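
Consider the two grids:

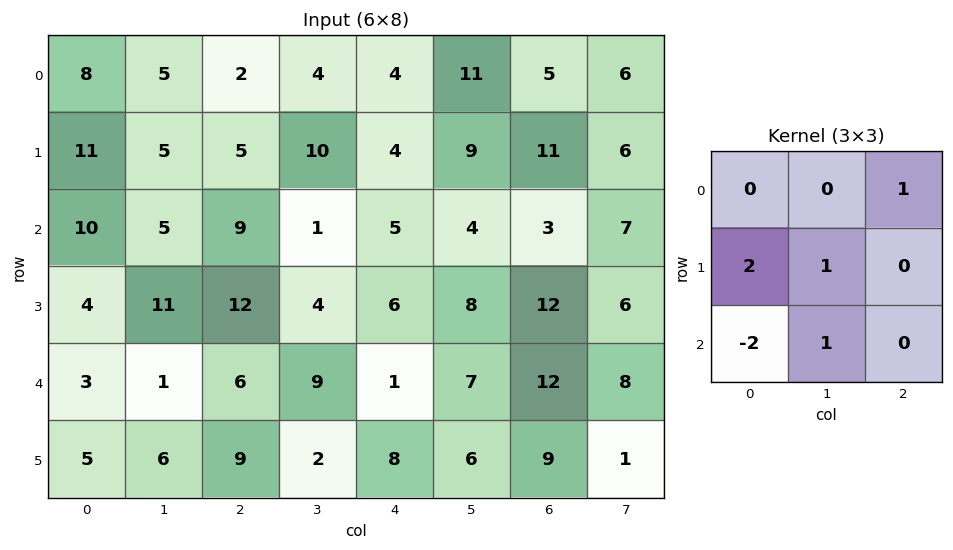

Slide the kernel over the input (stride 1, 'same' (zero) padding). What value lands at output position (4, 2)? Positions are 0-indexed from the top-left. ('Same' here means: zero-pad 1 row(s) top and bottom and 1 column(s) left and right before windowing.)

9

The receptive field on the zero-padded input at this output position is [11 12 4 / 1 6 9 / 6 9 2]. Elementwise product with the kernel and sum: 4·1 + 1·2 + 6·1 + 6·-2 + 9·1.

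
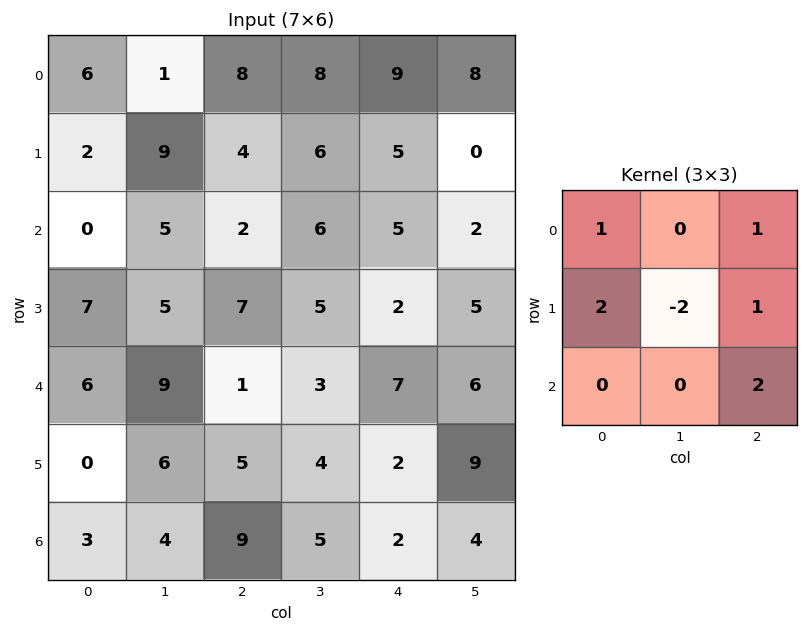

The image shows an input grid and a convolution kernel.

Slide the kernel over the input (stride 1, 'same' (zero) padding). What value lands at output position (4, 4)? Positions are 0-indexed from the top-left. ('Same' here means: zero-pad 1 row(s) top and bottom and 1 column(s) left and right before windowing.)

26

The receptive field on the zero-padded input at this output position is [5 2 5 / 3 7 6 / 4 2 9]. Elementwise product with the kernel and sum: 5·1 + 5·1 + 3·2 + 7·-2 + 6·1 + 9·2.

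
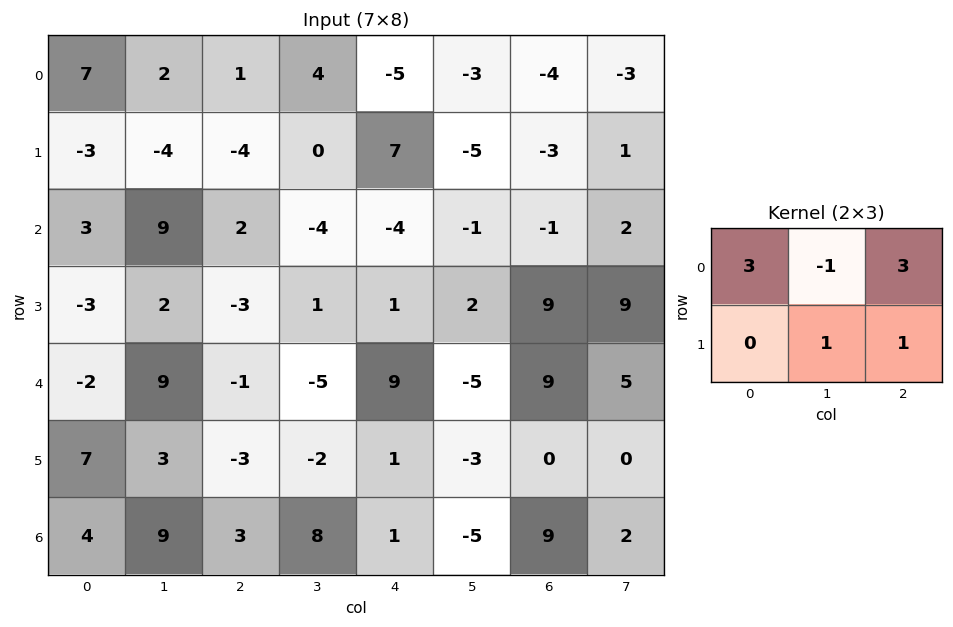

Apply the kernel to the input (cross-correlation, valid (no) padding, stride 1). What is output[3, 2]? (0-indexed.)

-3

The receptive field on the input at this output position is [-3 1 1 / -1 -5 9]. Elementwise product with the kernel and sum: -3·3 + 1·-1 + 1·3 + -5·1 + 9·1.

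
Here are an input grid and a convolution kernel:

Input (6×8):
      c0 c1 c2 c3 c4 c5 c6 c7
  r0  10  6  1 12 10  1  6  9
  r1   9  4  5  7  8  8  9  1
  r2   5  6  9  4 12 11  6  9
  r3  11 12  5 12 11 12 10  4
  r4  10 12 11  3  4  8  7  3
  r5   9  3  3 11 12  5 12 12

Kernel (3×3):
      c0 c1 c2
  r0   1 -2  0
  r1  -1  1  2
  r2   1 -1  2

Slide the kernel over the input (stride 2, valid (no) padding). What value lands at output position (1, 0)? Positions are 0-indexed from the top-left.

The receptive field on the input at this output position is [5 6 9 / 11 12 5 / 10 12 11]. Elementwise product with the kernel and sum: 5·1 + 6·-2 + 11·-1 + 12·1 + 5·2 + 10·1 + 12·-1 + 11·2.

24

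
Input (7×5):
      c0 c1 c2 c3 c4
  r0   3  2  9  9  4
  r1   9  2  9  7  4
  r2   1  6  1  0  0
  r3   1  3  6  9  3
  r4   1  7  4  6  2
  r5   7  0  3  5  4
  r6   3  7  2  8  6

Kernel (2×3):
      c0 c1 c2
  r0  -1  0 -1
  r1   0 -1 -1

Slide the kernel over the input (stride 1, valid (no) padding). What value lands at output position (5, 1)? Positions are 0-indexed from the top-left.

The receptive field on the input at this output position is [0 3 5 / 7 2 8]. Elementwise product with the kernel and sum: 0·-1 + 5·-1 + 2·-1 + 8·-1.

-15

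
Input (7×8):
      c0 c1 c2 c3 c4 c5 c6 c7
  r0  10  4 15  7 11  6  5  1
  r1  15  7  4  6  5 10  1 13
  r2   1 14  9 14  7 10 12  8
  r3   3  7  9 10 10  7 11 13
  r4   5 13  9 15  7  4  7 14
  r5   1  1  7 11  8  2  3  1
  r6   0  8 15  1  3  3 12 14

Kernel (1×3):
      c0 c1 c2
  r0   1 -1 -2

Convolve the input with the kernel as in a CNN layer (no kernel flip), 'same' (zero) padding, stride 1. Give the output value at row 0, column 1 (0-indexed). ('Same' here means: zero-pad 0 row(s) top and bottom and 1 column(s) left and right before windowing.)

The receptive field on the zero-padded input at this output position is [10 4 15]. Elementwise product with the kernel and sum: 10·1 + 4·-1 + 15·-2.

-24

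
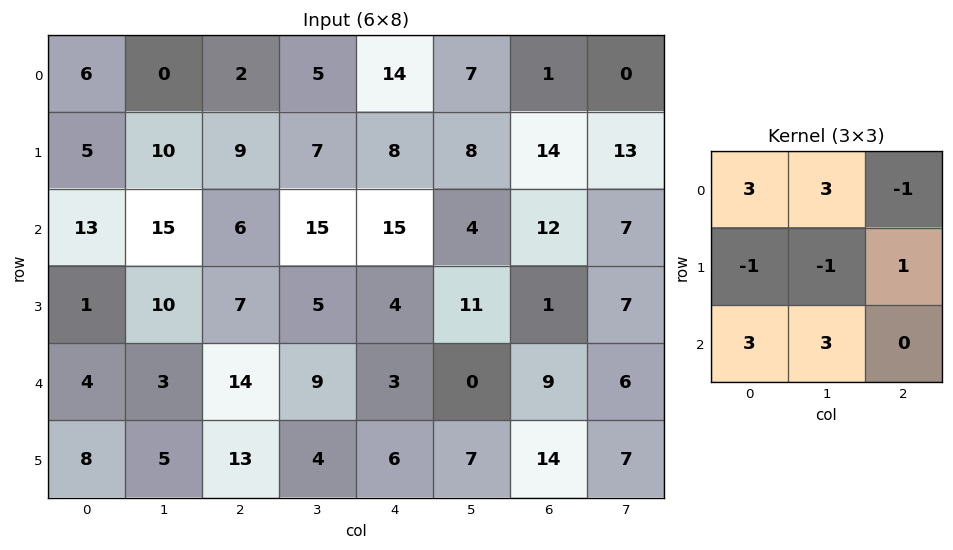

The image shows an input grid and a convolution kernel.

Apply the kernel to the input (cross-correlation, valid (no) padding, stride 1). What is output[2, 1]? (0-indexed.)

87

The receptive field on the input at this output position is [15 6 15 / 10 7 5 / 3 14 9]. Elementwise product with the kernel and sum: 15·3 + 6·3 + 15·-1 + 10·-1 + 7·-1 + 5·1 + 3·3 + 14·3.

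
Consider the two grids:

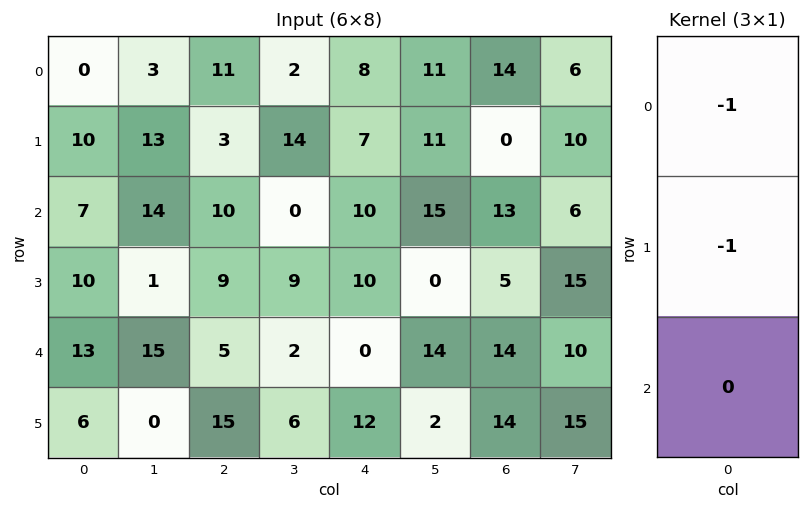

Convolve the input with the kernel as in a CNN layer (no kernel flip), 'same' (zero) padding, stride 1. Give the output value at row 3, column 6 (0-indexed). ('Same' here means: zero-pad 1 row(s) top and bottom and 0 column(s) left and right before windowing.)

-18

The receptive field on the zero-padded input at this output position is [13 / 5 / 14]. Elementwise product with the kernel and sum: 13·-1 + 5·-1.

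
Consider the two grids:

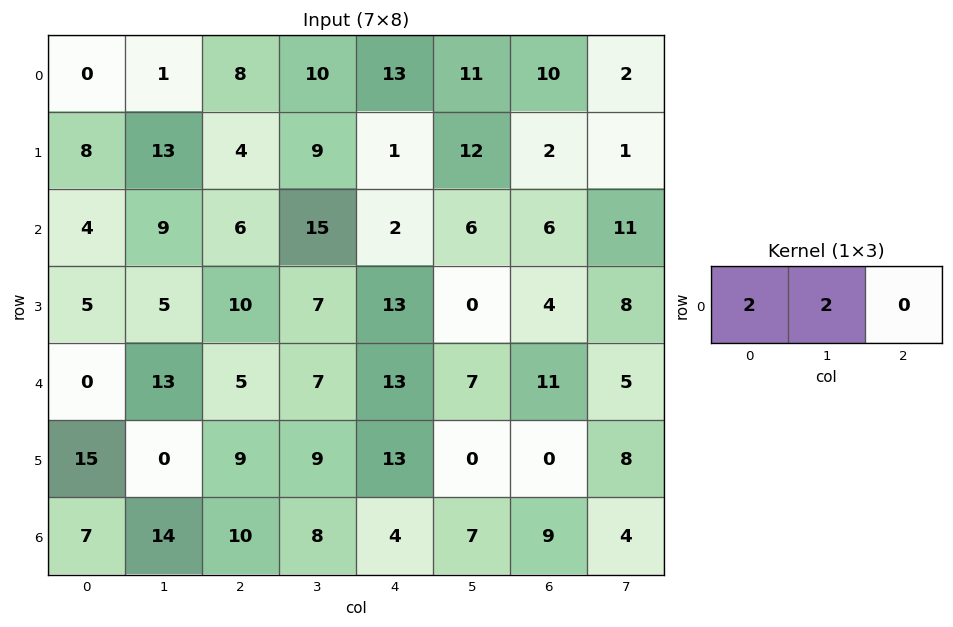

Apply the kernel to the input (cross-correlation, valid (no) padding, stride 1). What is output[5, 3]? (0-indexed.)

The receptive field on the input at this output position is [9 13 0]. Elementwise product with the kernel and sum: 9·2 + 13·2.

44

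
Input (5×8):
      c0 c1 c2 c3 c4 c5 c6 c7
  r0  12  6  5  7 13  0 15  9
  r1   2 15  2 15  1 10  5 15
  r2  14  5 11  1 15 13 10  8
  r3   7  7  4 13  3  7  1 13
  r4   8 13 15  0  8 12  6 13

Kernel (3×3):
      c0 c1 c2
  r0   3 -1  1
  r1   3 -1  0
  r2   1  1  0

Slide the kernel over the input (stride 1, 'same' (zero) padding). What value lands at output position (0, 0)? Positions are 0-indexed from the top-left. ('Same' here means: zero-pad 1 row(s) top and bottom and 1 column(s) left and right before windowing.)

-10

The receptive field on the zero-padded input at this output position is [0 0 0 / 0 12 6 / 0 2 15]. Elementwise product with the kernel and sum: 0·3 + 0·-1 + 0·1 + 0·3 + 12·-1 + 0·1 + 2·1.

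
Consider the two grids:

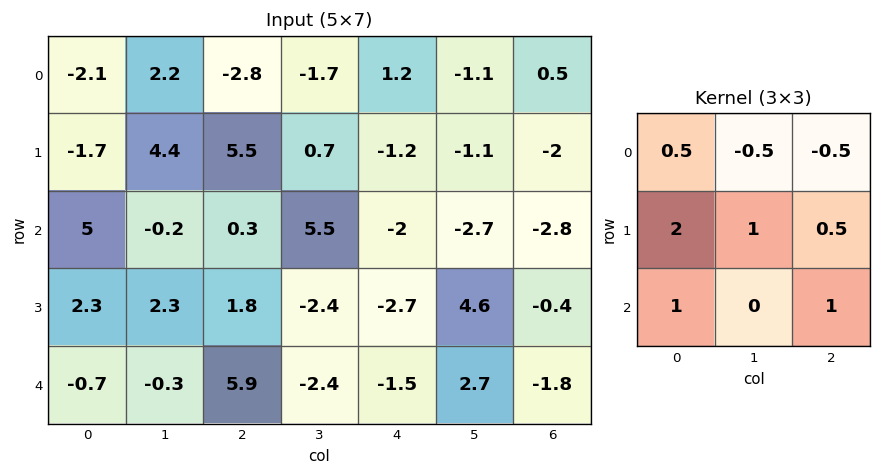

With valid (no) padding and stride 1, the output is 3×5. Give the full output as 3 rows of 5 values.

8.3 23.3 8.25 1.55 -8.4
8.25 1.65 7.2 11.35 -10.25
15.45 -0.5 2.65 0.2 -2.55

Output[0,0]: The receptive field on the input at this output position is [-2.1 2.2 -2.8 / -1.7 4.4 5.5 / 5 -0.2 0.3]. Elementwise product with the kernel and sum: -2.1·0.5 + 2.2·-0.5 + -2.8·-0.5 + -1.7·2 + 4.4·1 + 5.5·0.5 + 5·1 + 0.3·1.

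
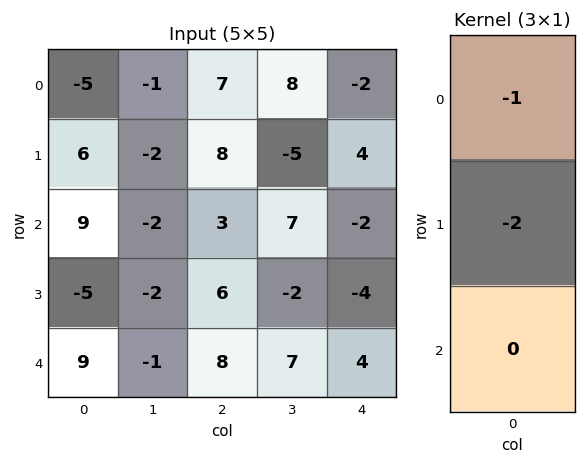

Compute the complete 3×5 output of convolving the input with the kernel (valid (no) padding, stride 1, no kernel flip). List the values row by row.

-7 5 -23 2 -6
-24 6 -14 -9 0
1 6 -15 -3 10

Output[0,0]: The receptive field on the input at this output position is [-5 / 6 / 9]. Elementwise product with the kernel and sum: -5·-1 + 6·-2.
Output[0,1]: The receptive field on the input at this output position is [-1 / -2 / -2]. Elementwise product with the kernel and sum: -1·-1 + -2·-2.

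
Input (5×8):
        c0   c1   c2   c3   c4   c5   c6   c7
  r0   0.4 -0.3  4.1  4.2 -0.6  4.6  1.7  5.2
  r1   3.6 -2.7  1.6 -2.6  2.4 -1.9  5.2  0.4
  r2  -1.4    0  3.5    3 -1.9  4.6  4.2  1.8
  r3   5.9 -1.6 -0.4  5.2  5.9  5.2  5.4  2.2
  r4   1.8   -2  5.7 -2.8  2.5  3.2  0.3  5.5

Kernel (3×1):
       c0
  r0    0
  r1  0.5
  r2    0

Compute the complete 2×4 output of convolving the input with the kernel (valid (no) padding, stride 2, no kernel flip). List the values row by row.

1.8 0.8 1.2 2.6
2.95 -0.2 2.95 2.7

Output[0,0]: The receptive field on the input at this output position is [0.4 / 3.6 / -1.4]. Elementwise product with the kernel and sum: 3.6·0.5.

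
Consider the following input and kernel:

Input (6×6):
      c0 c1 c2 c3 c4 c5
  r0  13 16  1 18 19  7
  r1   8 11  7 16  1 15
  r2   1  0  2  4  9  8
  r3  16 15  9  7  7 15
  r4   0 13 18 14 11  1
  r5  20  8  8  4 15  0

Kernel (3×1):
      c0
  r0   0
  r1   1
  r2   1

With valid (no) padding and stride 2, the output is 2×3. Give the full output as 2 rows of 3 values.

Output[0,0]: The receptive field on the input at this output position is [13 / 8 / 1]. Elementwise product with the kernel and sum: 8·1 + 1·1.

9 9 10
16 27 18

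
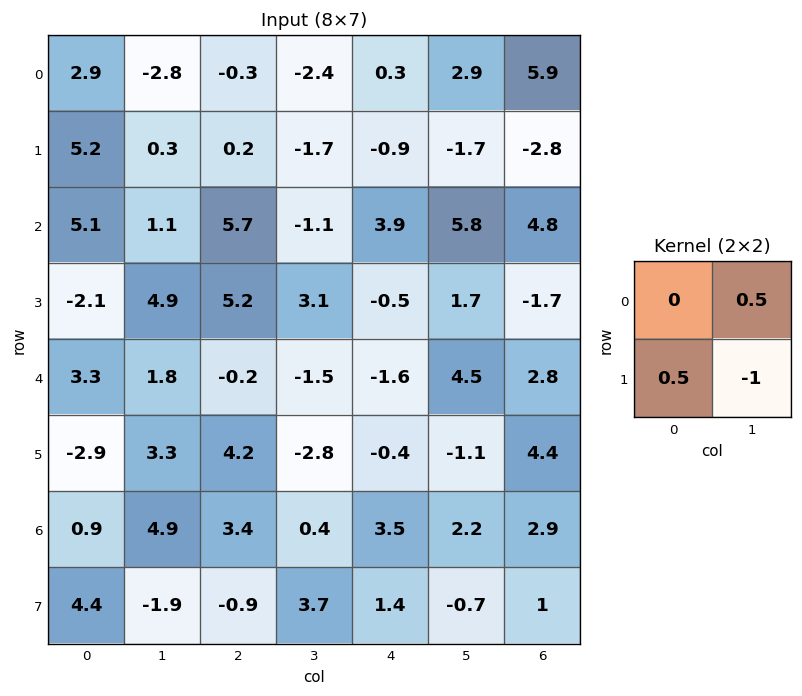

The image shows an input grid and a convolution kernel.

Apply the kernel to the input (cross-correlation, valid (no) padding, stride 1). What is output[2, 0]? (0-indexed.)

-5.4

The receptive field on the input at this output position is [5.1 1.1 / -2.1 4.9]. Elementwise product with the kernel and sum: 1.1·0.5 + -2.1·0.5 + 4.9·-1.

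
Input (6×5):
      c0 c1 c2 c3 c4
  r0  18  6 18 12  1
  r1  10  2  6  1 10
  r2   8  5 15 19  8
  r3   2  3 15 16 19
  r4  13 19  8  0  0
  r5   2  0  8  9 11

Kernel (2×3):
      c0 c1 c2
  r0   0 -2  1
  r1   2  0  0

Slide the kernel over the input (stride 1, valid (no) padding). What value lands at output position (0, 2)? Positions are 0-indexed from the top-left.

The receptive field on the input at this output position is [18 12 1 / 6 1 10]. Elementwise product with the kernel and sum: 12·-2 + 1·1 + 6·2.

-11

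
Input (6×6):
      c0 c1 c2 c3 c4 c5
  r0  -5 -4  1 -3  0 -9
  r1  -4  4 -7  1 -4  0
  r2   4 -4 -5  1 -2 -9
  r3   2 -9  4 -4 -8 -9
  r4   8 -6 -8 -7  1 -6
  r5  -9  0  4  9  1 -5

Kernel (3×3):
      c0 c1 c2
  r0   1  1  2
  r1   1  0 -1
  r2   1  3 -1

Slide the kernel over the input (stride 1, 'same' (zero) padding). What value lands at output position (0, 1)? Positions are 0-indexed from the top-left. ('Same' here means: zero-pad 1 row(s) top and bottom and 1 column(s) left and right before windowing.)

The receptive field on the zero-padded input at this output position is [0 0 0 / -5 -4 1 / -4 4 -7]. Elementwise product with the kernel and sum: 0·1 + 0·1 + 0·2 + -5·1 + 1·-1 + -4·1 + 4·3 + -7·-1.

9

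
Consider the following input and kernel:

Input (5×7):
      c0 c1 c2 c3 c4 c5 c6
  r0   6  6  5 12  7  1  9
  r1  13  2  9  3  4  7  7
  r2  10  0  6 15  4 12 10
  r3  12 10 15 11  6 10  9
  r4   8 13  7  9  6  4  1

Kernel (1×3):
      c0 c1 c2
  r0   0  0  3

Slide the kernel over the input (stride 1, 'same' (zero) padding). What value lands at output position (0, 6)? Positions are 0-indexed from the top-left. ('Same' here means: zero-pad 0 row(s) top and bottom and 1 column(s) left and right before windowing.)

The receptive field on the zero-padded input at this output position is [1 9 0]. Elementwise product with the kernel and sum: 0·3.

0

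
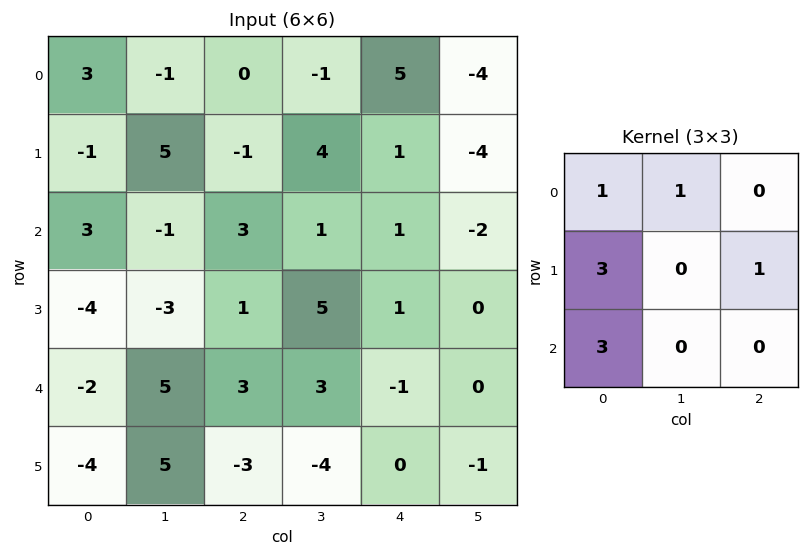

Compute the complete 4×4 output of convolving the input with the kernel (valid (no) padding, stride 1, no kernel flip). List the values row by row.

7 15 6 15
4 -7 16 21
-15 13 17 26
-22 31 5 3

Output[0,0]: The receptive field on the input at this output position is [3 -1 0 / -1 5 -1 / 3 -1 3]. Elementwise product with the kernel and sum: 3·1 + -1·1 + -1·3 + -1·1 + 3·3.
Output[0,1]: The receptive field on the input at this output position is [-1 0 -1 / 5 -1 4 / -1 3 1]. Elementwise product with the kernel and sum: -1·1 + 0·1 + 5·3 + 4·1 + -1·3.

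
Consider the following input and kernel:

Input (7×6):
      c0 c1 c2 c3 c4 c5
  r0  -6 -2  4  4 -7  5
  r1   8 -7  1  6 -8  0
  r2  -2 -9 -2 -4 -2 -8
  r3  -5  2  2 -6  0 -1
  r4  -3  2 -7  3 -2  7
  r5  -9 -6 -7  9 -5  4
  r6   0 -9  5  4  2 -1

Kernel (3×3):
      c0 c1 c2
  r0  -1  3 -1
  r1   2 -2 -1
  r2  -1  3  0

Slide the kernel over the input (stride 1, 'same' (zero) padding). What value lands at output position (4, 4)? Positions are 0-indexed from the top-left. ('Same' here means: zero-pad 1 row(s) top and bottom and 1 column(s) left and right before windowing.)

The receptive field on the zero-padded input at this output position is [-6 0 -1 / 3 -2 7 / 9 -5 4]. Elementwise product with the kernel and sum: -6·-1 + 0·3 + -1·-1 + 3·2 + -2·-2 + 7·-1 + 9·-1 + -5·3.

-14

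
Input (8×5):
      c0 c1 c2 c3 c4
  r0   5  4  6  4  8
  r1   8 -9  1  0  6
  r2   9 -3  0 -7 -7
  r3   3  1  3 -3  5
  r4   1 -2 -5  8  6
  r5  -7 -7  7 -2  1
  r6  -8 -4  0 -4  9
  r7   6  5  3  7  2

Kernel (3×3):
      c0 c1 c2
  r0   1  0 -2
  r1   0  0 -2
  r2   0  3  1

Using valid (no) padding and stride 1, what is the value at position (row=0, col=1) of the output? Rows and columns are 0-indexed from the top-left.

The receptive field on the input at this output position is [4 6 4 / -9 1 0 / -3 0 -7]. Elementwise product with the kernel and sum: 4·1 + 4·-2 + 0·-2 + 0·3 + -7·1.

-11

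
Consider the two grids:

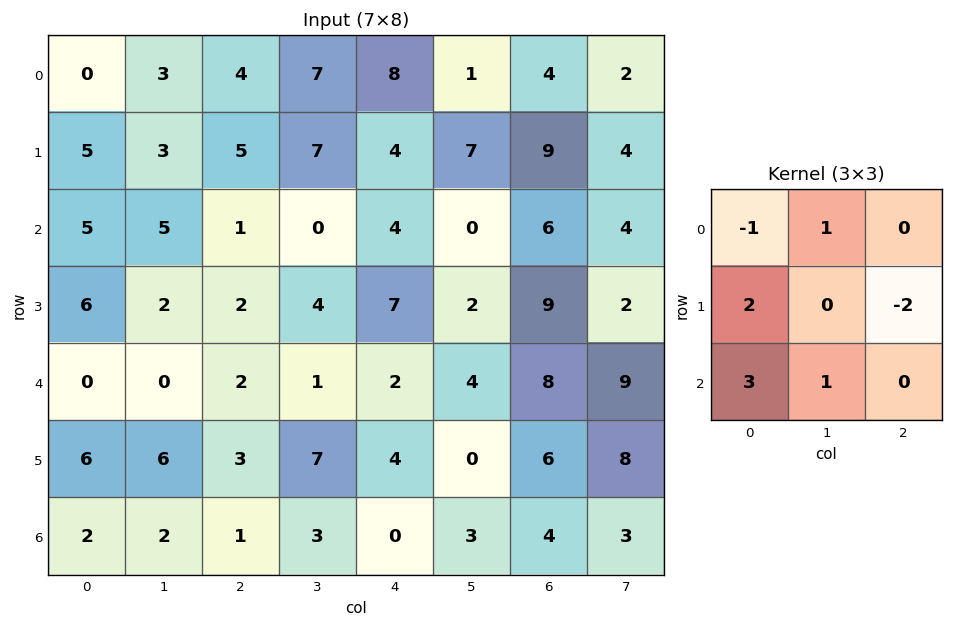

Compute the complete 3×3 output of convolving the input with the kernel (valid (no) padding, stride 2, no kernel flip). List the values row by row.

23 8 -5
8 -4 2
14 3 1

Output[0,0]: The receptive field on the input at this output position is [0 3 4 / 5 3 5 / 5 5 1]. Elementwise product with the kernel and sum: 0·-1 + 3·1 + 5·2 + 5·-2 + 5·3 + 5·1.
Output[0,1]: The receptive field on the input at this output position is [4 7 8 / 5 7 4 / 1 0 4]. Elementwise product with the kernel and sum: 4·-1 + 7·1 + 5·2 + 4·-2 + 1·3 + 0·1.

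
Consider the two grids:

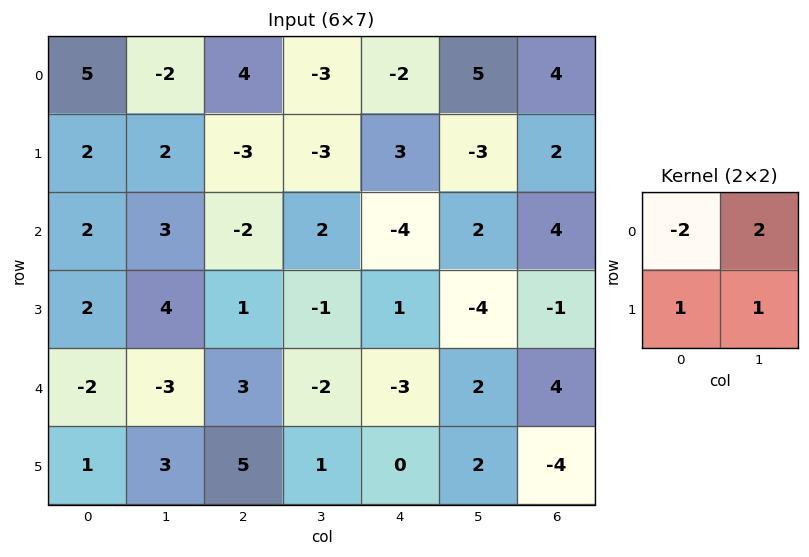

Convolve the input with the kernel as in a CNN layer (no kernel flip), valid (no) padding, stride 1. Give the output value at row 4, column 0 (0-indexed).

2

The receptive field on the input at this output position is [-2 -3 / 1 3]. Elementwise product with the kernel and sum: -2·-2 + -3·2 + 1·1 + 3·1.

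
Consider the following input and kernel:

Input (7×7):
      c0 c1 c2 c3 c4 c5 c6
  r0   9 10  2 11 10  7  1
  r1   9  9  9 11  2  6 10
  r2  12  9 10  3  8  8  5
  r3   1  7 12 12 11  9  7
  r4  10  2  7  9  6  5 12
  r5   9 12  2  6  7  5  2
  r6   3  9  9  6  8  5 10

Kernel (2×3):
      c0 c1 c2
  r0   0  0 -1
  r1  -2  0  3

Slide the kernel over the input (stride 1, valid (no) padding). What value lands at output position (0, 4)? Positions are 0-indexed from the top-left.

25

The receptive field on the input at this output position is [10 7 1 / 2 6 10]. Elementwise product with the kernel and sum: 1·-1 + 2·-2 + 10·3.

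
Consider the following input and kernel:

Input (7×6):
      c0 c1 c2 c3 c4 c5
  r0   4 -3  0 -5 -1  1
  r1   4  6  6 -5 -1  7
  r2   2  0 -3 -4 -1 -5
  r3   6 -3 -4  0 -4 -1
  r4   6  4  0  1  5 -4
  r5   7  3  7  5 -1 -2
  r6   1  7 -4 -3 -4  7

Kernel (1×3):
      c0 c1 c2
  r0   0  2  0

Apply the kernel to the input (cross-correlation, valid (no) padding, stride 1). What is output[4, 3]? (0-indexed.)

10

The receptive field on the input at this output position is [1 5 -4]. Elementwise product with the kernel and sum: 5·2.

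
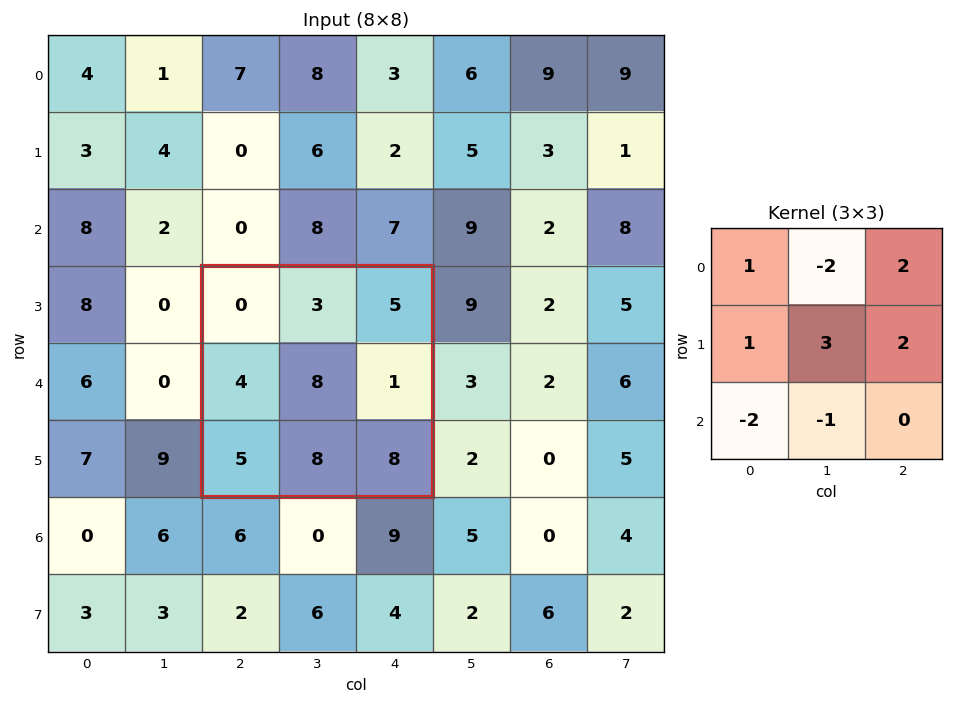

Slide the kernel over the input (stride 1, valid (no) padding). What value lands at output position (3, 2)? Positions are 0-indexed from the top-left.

The receptive field on the input at this output position is [0 3 5 / 4 8 1 / 5 8 8]. Elementwise product with the kernel and sum: 0·1 + 3·-2 + 5·2 + 4·1 + 8·3 + 1·2 + 5·-2 + 8·-1.

16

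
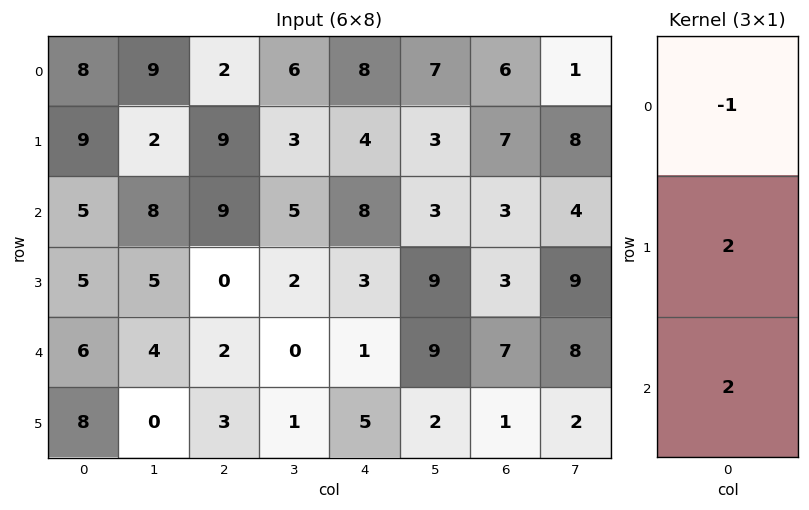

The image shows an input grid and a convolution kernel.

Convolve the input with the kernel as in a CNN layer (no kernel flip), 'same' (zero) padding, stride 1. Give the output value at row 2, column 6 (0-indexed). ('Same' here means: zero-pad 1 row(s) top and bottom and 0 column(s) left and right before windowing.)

The receptive field on the zero-padded input at this output position is [7 / 3 / 3]. Elementwise product with the kernel and sum: 7·-1 + 3·2 + 3·2.

5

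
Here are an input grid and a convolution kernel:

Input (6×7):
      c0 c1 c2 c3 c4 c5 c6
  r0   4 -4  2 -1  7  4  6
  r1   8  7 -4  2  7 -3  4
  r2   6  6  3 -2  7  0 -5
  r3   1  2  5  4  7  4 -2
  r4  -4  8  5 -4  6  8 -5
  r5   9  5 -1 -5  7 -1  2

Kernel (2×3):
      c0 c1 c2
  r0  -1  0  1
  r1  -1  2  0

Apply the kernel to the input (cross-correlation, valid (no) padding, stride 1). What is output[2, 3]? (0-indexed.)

12

The receptive field on the input at this output position is [-2 7 0 / 4 7 4]. Elementwise product with the kernel and sum: -2·-1 + 0·1 + 4·-1 + 7·2.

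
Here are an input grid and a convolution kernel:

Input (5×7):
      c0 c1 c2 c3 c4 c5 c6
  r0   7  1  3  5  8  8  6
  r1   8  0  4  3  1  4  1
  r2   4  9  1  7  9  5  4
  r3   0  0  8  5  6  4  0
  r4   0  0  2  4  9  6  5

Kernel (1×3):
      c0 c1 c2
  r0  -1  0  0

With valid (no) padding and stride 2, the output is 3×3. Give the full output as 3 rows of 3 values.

-7 -3 -8
-4 -1 -9
0 -2 -9

Output[0,0]: The receptive field on the input at this output position is [7 1 3]. Elementwise product with the kernel and sum: 7·-1.
Output[0,1]: The receptive field on the input at this output position is [3 5 8]. Elementwise product with the kernel and sum: 3·-1.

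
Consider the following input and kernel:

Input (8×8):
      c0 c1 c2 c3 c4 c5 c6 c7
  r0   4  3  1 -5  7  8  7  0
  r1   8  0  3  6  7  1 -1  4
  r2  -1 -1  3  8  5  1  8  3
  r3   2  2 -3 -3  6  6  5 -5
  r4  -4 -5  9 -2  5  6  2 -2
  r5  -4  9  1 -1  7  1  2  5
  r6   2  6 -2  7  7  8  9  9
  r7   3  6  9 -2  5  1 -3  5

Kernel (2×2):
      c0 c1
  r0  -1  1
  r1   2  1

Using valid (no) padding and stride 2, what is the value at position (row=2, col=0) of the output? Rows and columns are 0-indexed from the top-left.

0

The receptive field on the input at this output position is [-4 -5 / -4 9]. Elementwise product with the kernel and sum: -4·-1 + -5·1 + -4·2 + 9·1.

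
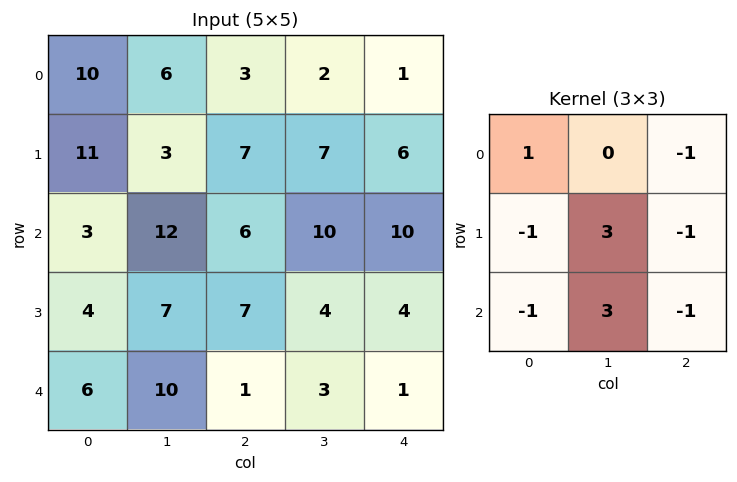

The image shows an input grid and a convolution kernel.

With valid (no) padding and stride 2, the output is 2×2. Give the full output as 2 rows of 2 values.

Output[0,0]: The receptive field on the input at this output position is [10 6 3 / 11 3 7 / 3 12 6]. Elementwise product with the kernel and sum: 10·1 + 3·-1 + 11·-1 + 3·3 + 7·-1 + 3·-1 + 12·3 + 6·-1.

25 24
30 4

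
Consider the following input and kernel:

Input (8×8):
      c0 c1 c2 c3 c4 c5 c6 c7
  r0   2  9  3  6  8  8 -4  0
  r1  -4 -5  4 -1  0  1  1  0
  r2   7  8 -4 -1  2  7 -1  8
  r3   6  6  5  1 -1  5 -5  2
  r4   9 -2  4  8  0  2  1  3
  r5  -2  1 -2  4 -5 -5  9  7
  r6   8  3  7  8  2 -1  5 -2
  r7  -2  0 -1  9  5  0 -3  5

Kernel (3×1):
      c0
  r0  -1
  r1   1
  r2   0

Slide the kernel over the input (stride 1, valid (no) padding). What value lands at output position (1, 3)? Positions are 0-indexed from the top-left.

The receptive field on the input at this output position is [-1 / -1 / 1]. Elementwise product with the kernel and sum: -1·-1 + -1·1.

0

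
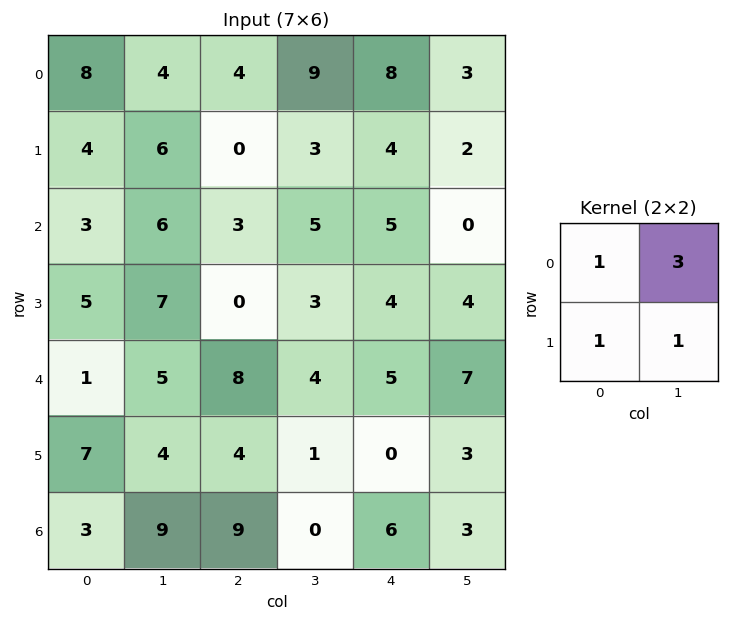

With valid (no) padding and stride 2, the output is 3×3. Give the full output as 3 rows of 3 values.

30 34 23
33 21 13
27 25 29

Output[0,0]: The receptive field on the input at this output position is [8 4 / 4 6]. Elementwise product with the kernel and sum: 8·1 + 4·3 + 4·1 + 6·1.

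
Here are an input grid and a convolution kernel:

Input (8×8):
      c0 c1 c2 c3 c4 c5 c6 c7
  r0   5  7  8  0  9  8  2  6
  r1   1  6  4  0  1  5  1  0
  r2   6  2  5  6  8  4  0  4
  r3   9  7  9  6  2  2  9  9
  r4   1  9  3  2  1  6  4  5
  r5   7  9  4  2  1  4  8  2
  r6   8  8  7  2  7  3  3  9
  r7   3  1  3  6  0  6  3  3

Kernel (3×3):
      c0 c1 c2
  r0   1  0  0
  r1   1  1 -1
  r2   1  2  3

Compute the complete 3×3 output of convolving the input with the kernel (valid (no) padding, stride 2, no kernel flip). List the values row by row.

33 52 30
41 28 28
58 40 20

Output[0,0]: The receptive field on the input at this output position is [5 7 8 / 1 6 4 / 6 2 5]. Elementwise product with the kernel and sum: 5·1 + 1·1 + 6·1 + 4·-1 + 6·1 + 2·2 + 5·3.
Output[0,1]: The receptive field on the input at this output position is [8 0 9 / 4 0 1 / 5 6 8]. Elementwise product with the kernel and sum: 8·1 + 4·1 + 0·1 + 1·-1 + 5·1 + 6·2 + 8·3.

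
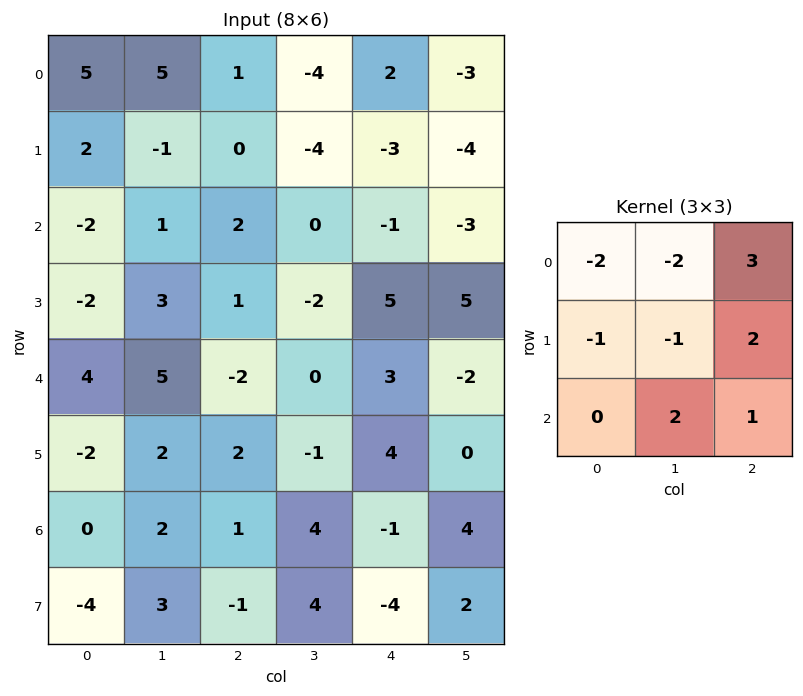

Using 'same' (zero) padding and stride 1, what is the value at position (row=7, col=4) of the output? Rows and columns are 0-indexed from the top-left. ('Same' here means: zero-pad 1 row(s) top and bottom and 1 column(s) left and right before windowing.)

10

The receptive field on the zero-padded input at this output position is [4 -1 4 / 4 -4 2 / 0 0 0]. Elementwise product with the kernel and sum: 4·-2 + -1·-2 + 4·3 + 4·-1 + -4·-1 + 2·2 + 0·2 + 0·1.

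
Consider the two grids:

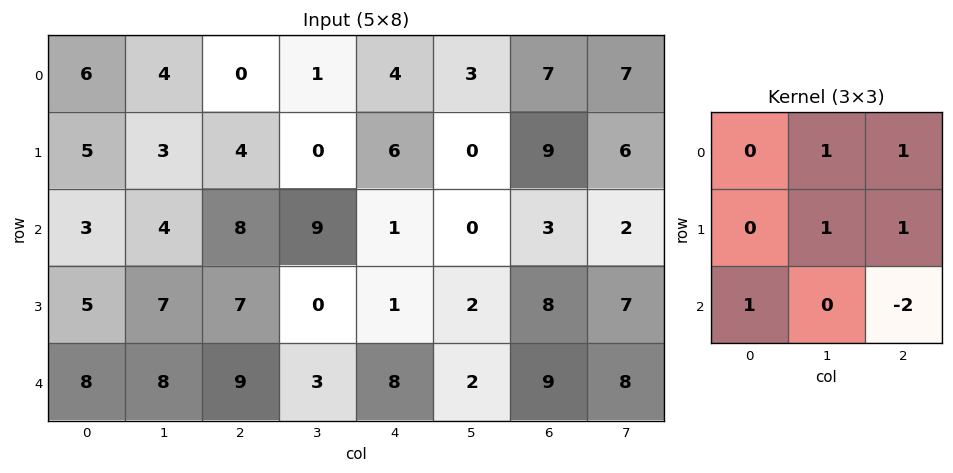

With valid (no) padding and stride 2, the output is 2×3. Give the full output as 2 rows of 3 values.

-2 17 14
16 4 3

Output[0,0]: The receptive field on the input at this output position is [6 4 0 / 5 3 4 / 3 4 8]. Elementwise product with the kernel and sum: 4·1 + 0·1 + 3·1 + 4·1 + 3·1 + 8·-2.
Output[0,1]: The receptive field on the input at this output position is [0 1 4 / 4 0 6 / 8 9 1]. Elementwise product with the kernel and sum: 1·1 + 4·1 + 0·1 + 6·1 + 8·1 + 1·-2.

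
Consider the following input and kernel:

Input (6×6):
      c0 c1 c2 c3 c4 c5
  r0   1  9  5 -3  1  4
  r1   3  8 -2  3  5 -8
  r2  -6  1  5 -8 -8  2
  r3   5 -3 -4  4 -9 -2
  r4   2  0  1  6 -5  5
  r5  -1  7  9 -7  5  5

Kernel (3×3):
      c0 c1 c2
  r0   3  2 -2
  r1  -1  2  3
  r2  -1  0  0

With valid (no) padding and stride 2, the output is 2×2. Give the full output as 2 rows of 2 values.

24 25
-51 -1

Output[0,0]: The receptive field on the input at this output position is [1 9 5 / 3 8 -2 / -6 1 5]. Elementwise product with the kernel and sum: 1·3 + 9·2 + 5·-2 + 3·-1 + 8·2 + -2·3 + -6·-1.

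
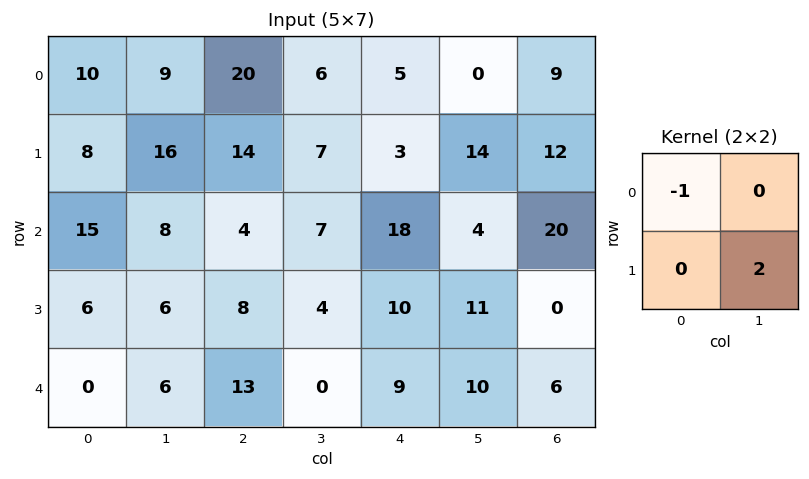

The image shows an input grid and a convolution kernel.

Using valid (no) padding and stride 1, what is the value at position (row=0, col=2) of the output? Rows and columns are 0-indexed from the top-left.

The receptive field on the input at this output position is [20 6 / 14 7]. Elementwise product with the kernel and sum: 20·-1 + 7·2.

-6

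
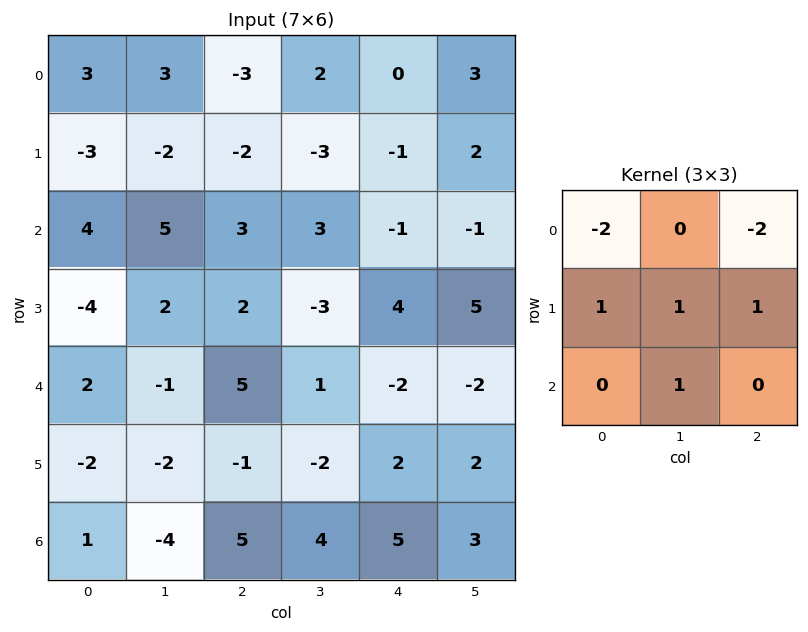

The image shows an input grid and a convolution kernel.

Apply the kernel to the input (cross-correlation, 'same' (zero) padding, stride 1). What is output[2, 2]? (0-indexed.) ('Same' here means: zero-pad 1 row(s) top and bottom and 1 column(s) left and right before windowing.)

23

The receptive field on the zero-padded input at this output position is [-2 -2 -3 / 5 3 3 / 2 2 -3]. Elementwise product with the kernel and sum: -2·-2 + -3·-2 + 5·1 + 3·1 + 3·1 + 2·1.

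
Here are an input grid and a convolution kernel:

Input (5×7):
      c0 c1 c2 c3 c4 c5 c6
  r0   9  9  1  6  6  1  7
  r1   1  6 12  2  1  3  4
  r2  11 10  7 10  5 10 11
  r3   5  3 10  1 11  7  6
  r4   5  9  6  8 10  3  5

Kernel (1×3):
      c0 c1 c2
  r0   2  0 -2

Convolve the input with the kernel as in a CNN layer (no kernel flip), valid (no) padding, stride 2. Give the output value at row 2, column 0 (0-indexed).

The receptive field on the input at this output position is [5 9 6]. Elementwise product with the kernel and sum: 5·2 + 6·-2.

-2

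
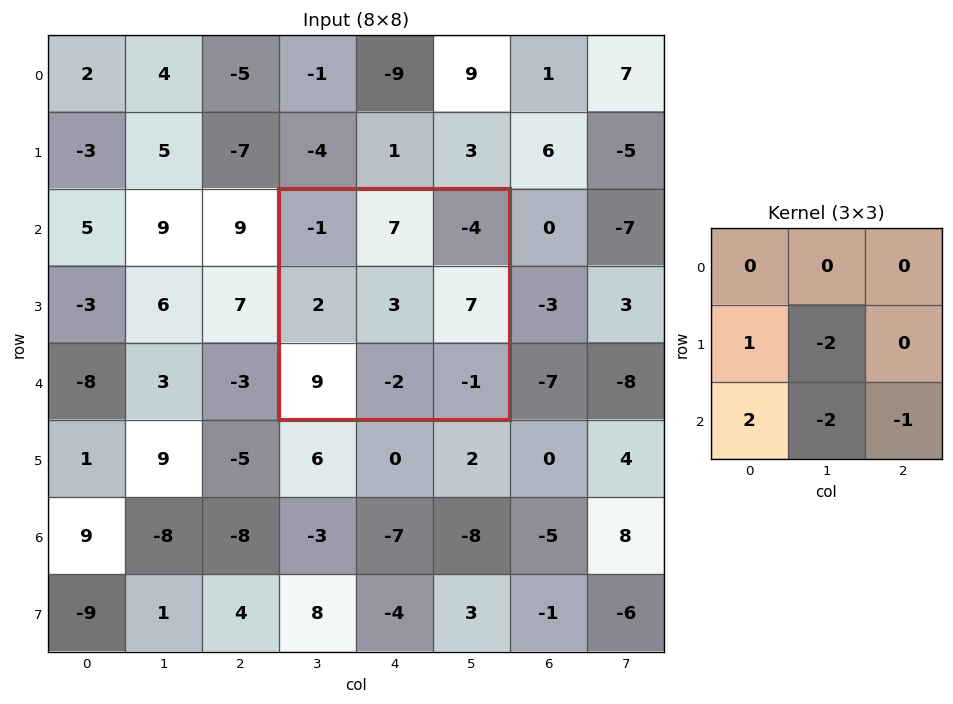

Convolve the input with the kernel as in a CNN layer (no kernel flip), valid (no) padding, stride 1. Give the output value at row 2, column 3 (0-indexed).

The receptive field on the input at this output position is [-1 7 -4 / 2 3 7 / 9 -2 -1]. Elementwise product with the kernel and sum: 2·1 + 3·-2 + 9·2 + -2·-2 + -1·-1.

19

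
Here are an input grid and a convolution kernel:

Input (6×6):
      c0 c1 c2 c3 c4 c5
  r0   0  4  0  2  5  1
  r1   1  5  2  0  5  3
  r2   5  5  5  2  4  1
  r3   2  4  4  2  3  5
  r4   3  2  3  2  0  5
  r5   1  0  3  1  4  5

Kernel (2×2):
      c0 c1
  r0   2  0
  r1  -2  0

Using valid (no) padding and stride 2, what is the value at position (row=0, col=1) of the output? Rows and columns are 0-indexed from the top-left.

The receptive field on the input at this output position is [0 2 / 2 0]. Elementwise product with the kernel and sum: 0·2 + 2·-2.

-4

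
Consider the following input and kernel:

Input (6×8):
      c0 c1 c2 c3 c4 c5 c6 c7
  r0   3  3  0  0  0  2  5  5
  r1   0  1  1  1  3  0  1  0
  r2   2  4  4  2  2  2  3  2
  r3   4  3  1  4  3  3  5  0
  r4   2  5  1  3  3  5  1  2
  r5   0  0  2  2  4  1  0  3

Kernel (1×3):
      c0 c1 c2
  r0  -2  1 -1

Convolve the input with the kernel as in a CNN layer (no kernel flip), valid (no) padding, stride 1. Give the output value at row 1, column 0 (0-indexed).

The receptive field on the input at this output position is [0 1 1]. Elementwise product with the kernel and sum: 0·-2 + 1·1 + 1·-1.

0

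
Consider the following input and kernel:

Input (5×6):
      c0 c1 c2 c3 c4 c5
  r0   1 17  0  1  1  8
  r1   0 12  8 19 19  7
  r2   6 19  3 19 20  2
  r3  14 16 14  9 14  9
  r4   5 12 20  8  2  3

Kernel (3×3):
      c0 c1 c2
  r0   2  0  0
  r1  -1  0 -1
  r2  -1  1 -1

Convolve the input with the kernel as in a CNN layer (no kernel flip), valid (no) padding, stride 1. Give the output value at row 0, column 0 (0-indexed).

The receptive field on the input at this output position is [1 17 0 / 0 12 8 / 6 19 3]. Elementwise product with the kernel and sum: 1·2 + 0·-1 + 8·-1 + 6·-1 + 19·1 + 3·-1.

4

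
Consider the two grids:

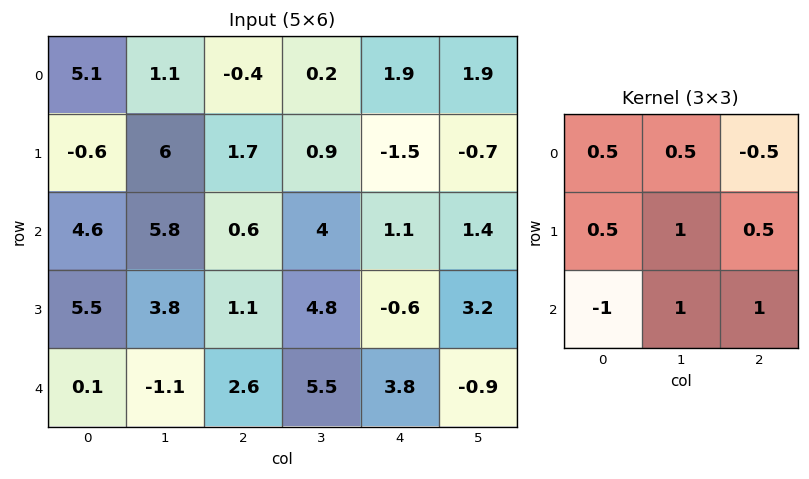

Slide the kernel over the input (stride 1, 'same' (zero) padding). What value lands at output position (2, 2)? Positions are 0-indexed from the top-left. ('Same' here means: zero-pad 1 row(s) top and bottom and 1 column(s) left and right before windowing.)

11

The receptive field on the zero-padded input at this output position is [6 1.7 0.9 / 5.8 0.6 4 / 3.8 1.1 4.8]. Elementwise product with the kernel and sum: 6·0.5 + 1.7·0.5 + 0.9·-0.5 + 5.8·0.5 + 0.6·1 + 4·0.5 + 3.8·-1 + 1.1·1 + 4.8·1.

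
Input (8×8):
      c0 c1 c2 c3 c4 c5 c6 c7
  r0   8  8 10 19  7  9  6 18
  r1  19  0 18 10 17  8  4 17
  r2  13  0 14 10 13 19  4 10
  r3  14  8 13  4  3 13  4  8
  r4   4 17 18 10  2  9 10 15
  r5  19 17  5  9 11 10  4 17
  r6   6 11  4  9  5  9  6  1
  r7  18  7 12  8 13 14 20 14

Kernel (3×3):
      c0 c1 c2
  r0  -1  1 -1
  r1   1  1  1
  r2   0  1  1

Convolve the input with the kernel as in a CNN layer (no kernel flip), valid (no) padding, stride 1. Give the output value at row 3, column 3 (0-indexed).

The receptive field on the input at this output position is [4 3 13 / 10 2 9 / 9 11 10]. Elementwise product with the kernel and sum: 4·-1 + 3·1 + 13·-1 + 10·1 + 2·1 + 9·1 + 11·1 + 10·1.

28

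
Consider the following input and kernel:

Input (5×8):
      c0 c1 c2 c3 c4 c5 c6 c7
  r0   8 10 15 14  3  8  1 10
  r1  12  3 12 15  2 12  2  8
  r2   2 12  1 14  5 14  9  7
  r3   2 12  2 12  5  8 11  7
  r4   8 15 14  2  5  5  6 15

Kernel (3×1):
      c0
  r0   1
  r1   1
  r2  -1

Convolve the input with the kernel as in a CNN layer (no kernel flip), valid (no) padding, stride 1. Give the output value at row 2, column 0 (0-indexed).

The receptive field on the input at this output position is [2 / 2 / 8]. Elementwise product with the kernel and sum: 2·1 + 2·1 + 8·-1.

-4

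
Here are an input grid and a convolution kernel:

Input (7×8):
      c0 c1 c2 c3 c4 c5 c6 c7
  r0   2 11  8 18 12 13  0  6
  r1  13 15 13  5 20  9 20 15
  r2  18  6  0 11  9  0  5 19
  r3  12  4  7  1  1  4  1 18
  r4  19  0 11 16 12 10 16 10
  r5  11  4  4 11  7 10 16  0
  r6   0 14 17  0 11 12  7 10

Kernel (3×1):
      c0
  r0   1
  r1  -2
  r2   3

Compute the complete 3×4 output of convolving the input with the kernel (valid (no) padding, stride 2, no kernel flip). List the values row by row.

Output[0,0]: The receptive field on the input at this output position is [2 / 13 / 18]. Elementwise product with the kernel and sum: 2·1 + 13·-2 + 18·3.
Output[0,1]: The receptive field on the input at this output position is [8 / 13 / 0]. Elementwise product with the kernel and sum: 8·1 + 13·-2 + 0·3.

30 -18 -1 -25
51 19 43 51
-3 54 31 5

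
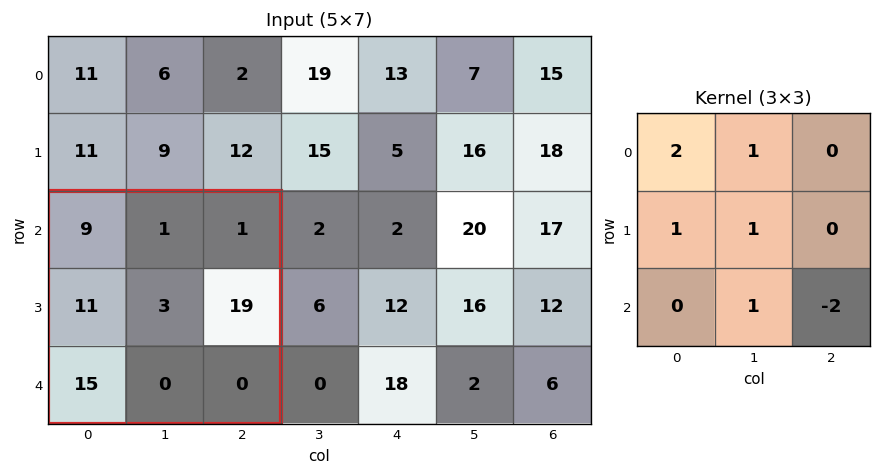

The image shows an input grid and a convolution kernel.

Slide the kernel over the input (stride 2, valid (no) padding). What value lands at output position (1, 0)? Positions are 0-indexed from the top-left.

The receptive field on the input at this output position is [9 1 1 / 11 3 19 / 15 0 0]. Elementwise product with the kernel and sum: 9·2 + 1·1 + 11·1 + 3·1 + 0·1 + 0·-2.

33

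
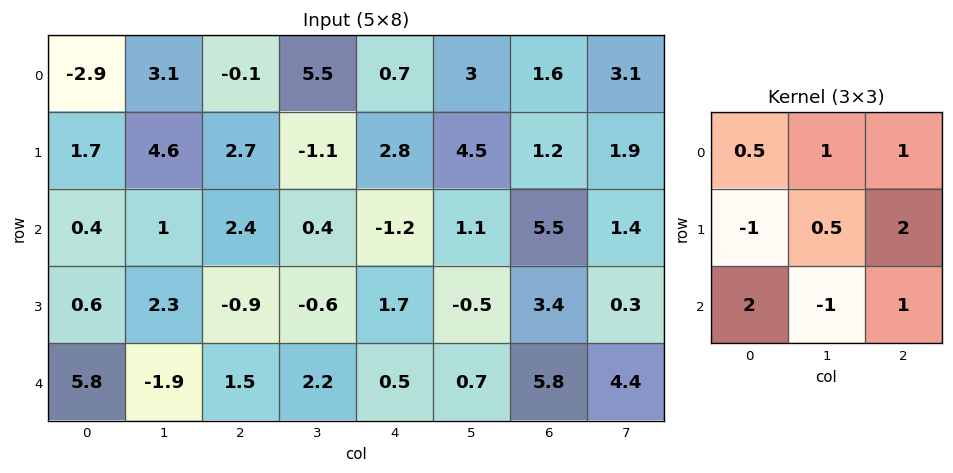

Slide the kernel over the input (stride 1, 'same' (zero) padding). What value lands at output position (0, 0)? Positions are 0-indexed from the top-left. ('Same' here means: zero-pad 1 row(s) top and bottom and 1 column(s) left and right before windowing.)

The receptive field on the zero-padded input at this output position is [0 0 0 / 0 -2.9 3.1 / 0 1.7 4.6]. Elementwise product with the kernel and sum: 0·0.5 + 0·1 + 0·1 + 0·-1 + -2.9·0.5 + 3.1·2 + 0·2 + 1.7·-1 + 4.6·1.

7.65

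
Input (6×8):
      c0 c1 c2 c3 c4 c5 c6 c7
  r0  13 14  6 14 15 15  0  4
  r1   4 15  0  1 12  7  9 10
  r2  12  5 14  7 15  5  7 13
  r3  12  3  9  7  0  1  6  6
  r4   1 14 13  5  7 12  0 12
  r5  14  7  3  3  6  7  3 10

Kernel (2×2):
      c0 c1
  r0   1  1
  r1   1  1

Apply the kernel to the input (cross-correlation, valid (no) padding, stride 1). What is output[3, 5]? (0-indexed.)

19

The receptive field on the input at this output position is [1 6 / 12 0]. Elementwise product with the kernel and sum: 1·1 + 6·1 + 12·1 + 0·1.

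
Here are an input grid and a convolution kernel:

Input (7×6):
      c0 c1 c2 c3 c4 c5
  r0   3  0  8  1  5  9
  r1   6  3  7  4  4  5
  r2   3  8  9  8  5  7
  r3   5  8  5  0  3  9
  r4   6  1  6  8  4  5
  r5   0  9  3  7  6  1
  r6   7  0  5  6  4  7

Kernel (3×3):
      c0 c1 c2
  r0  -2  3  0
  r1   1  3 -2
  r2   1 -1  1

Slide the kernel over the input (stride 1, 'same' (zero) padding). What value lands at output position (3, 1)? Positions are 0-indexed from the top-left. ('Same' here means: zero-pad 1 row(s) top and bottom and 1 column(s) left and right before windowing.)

48

The receptive field on the zero-padded input at this output position is [3 8 9 / 5 8 5 / 6 1 6]. Elementwise product with the kernel and sum: 3·-2 + 8·3 + 5·1 + 8·3 + 5·-2 + 6·1 + 1·-1 + 6·1.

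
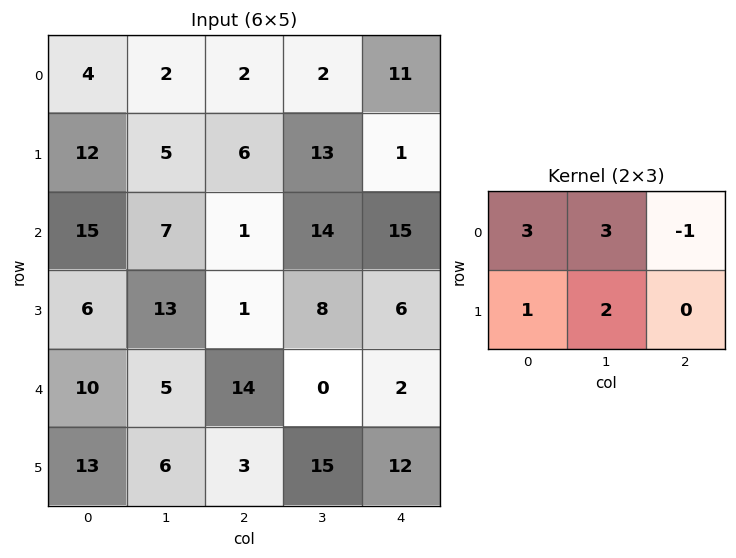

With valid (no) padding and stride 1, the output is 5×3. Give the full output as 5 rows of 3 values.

38 27 33
74 29 85
97 25 47
76 67 35
56 69 73

Output[0,0]: The receptive field on the input at this output position is [4 2 2 / 12 5 6]. Elementwise product with the kernel and sum: 4·3 + 2·3 + 2·-1 + 12·1 + 5·2.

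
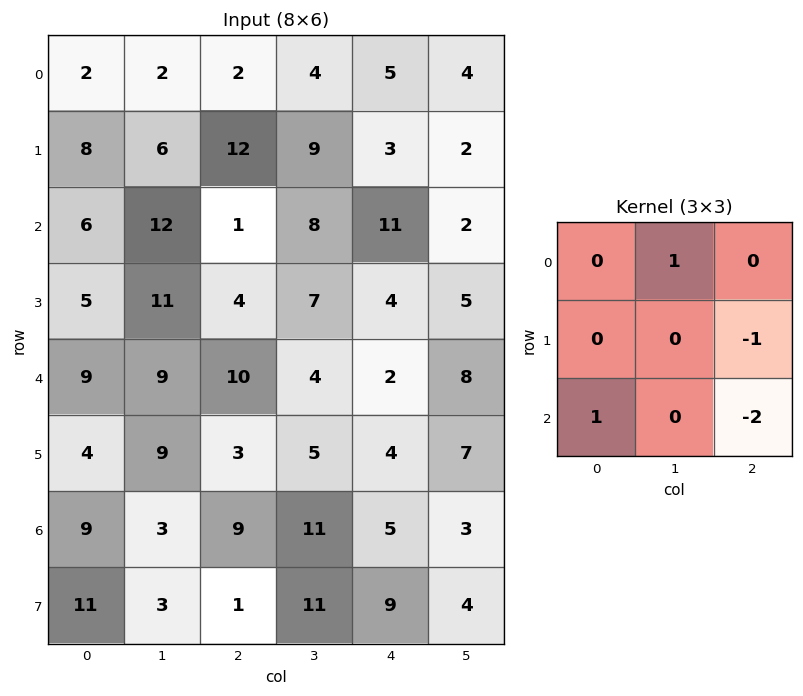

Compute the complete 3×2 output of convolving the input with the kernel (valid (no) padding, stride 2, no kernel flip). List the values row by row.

Output[0,0]: The receptive field on the input at this output position is [2 2 2 / 8 6 12 / 6 12 1]. Elementwise product with the kernel and sum: 2·1 + 12·-1 + 6·1 + 1·-2.

-6 -20
-3 10
-3 -1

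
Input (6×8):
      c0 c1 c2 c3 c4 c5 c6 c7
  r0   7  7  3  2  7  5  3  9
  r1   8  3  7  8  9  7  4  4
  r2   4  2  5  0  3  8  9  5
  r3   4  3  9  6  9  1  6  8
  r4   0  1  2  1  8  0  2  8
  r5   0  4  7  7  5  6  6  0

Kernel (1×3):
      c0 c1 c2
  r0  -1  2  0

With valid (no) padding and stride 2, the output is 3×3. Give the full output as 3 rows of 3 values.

7 1 3
0 -5 13
2 0 -8

Output[0,0]: The receptive field on the input at this output position is [7 7 3]. Elementwise product with the kernel and sum: 7·-1 + 7·2.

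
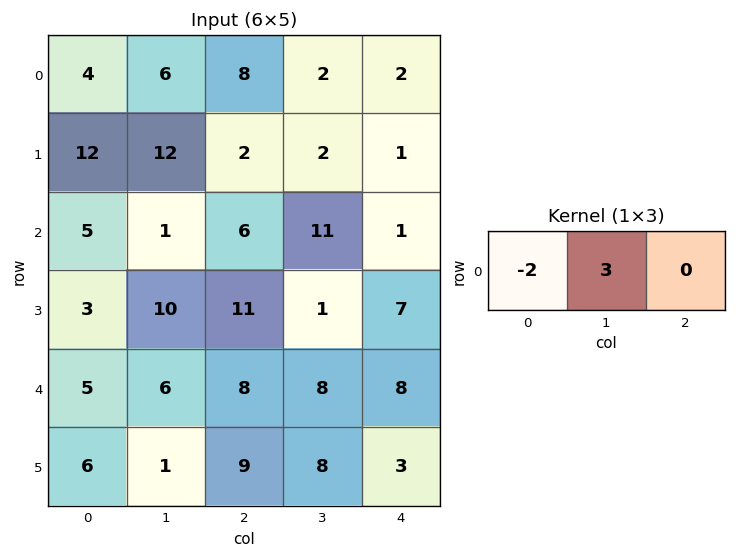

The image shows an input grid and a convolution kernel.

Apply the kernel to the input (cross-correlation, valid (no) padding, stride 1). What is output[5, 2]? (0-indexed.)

6

The receptive field on the input at this output position is [9 8 3]. Elementwise product with the kernel and sum: 9·-2 + 8·3.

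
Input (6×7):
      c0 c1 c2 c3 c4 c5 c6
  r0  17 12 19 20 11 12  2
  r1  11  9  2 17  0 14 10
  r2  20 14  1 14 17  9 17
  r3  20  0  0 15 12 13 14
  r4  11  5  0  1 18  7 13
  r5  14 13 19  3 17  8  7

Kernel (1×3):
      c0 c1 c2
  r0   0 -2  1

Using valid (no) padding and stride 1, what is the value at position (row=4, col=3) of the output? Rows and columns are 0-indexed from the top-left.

The receptive field on the input at this output position is [1 18 7]. Elementwise product with the kernel and sum: 18·-2 + 7·1.

-29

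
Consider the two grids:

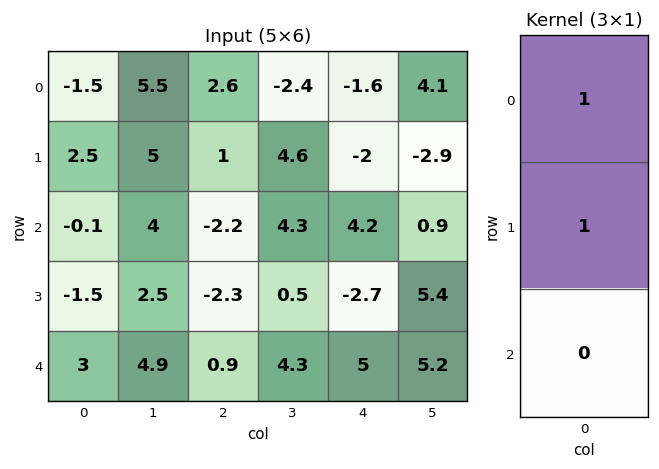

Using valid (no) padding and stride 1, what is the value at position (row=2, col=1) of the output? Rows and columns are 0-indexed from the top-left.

The receptive field on the input at this output position is [4 / 2.5 / 4.9]. Elementwise product with the kernel and sum: 4·1 + 2.5·1.

6.5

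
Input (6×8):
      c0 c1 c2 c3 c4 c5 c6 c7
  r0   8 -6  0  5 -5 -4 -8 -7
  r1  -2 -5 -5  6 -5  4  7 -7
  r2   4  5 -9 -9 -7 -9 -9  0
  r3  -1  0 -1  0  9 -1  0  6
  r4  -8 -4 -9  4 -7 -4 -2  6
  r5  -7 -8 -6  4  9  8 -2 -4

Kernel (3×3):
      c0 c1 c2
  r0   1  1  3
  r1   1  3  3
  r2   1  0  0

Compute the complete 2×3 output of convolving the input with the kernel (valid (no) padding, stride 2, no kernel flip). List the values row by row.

-26 -21 -12
-30 -22 -44

Output[0,0]: The receptive field on the input at this output position is [8 -6 0 / -2 -5 -5 / 4 5 -9]. Elementwise product with the kernel and sum: 8·1 + -6·1 + 0·3 + -2·1 + -5·3 + -5·3 + 4·1.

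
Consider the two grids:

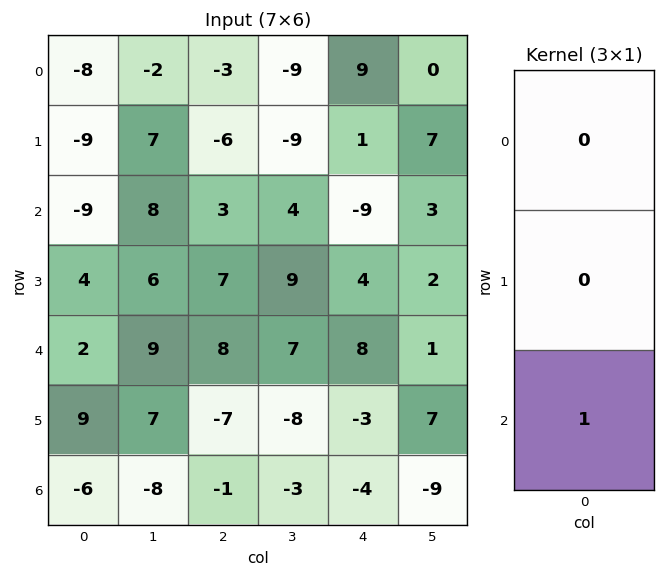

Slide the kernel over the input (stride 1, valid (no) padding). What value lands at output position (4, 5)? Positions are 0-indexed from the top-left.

-9

The receptive field on the input at this output position is [1 / 7 / -9]. Elementwise product with the kernel and sum: -9·1.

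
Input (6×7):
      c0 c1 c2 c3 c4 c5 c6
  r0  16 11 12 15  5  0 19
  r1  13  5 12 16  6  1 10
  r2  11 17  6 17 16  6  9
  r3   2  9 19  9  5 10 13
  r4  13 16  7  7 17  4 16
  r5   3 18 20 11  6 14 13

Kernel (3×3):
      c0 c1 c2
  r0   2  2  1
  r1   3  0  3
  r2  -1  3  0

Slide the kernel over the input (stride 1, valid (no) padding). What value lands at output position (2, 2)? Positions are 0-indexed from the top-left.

148

The receptive field on the input at this output position is [6 17 16 / 19 9 5 / 7 7 17]. Elementwise product with the kernel and sum: 6·2 + 17·2 + 16·1 + 19·3 + 5·3 + 7·-1 + 7·3.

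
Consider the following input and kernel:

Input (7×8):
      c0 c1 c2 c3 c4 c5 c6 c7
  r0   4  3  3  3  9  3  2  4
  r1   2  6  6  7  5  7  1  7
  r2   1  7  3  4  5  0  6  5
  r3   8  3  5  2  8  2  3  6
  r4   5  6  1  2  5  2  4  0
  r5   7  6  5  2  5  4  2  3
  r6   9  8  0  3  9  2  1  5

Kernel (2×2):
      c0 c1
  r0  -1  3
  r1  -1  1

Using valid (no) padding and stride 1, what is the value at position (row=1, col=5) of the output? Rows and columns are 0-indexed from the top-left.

The receptive field on the input at this output position is [7 1 / 0 6]. Elementwise product with the kernel and sum: 7·-1 + 1·3 + 0·-1 + 6·1.

2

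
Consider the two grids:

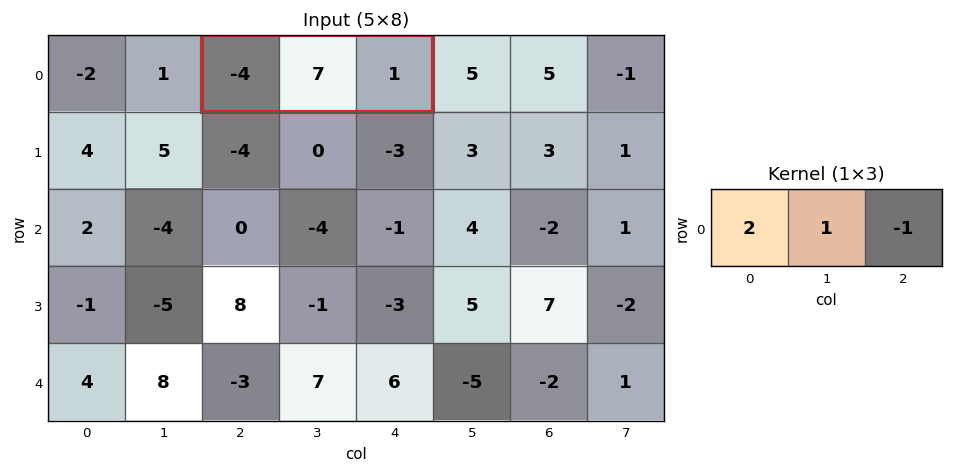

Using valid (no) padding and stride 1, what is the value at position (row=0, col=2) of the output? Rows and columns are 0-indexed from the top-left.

-2

The receptive field on the input at this output position is [-4 7 1]. Elementwise product with the kernel and sum: -4·2 + 7·1 + 1·-1.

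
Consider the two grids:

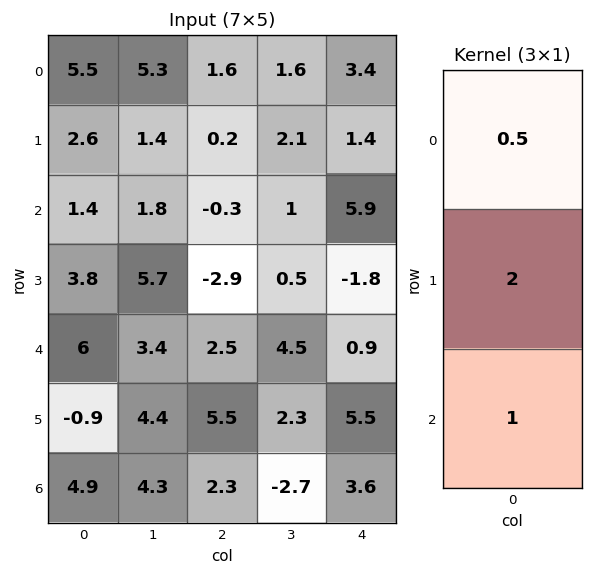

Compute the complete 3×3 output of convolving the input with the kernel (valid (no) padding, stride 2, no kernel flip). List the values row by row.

Output[0,0]: The receptive field on the input at this output position is [5.5 / 2.6 / 1.4]. Elementwise product with the kernel and sum: 5.5·0.5 + 2.6·2 + 1.4·1.
Output[0,1]: The receptive field on the input at this output position is [1.6 / 0.2 / -0.3]. Elementwise product with the kernel and sum: 1.6·0.5 + 0.2·2 + -0.3·1.

9.35 0.9 10.4
14.3 -3.45 0.25
6.1 14.55 15.05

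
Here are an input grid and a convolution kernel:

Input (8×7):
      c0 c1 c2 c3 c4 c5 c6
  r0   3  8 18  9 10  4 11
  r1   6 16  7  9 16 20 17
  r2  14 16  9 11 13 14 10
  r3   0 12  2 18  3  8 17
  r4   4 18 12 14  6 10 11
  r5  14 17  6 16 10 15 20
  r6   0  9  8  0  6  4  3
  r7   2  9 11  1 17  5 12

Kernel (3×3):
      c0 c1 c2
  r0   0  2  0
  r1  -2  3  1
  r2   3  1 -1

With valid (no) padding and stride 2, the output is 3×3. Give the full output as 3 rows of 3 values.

Output[0,0]: The receptive field on the input at this output position is [3 8 18 / 6 16 7 / 14 16 9]. Elementwise product with the kernel and sum: 8·2 + 6·-2 + 16·3 + 7·1 + 14·3 + 16·1 + 9·-1.
Output[0,1]: The receptive field on the input at this output position is [18 9 10 / 7 9 16 / 9 11 13]. Elementwise product with the kernel and sum: 9·2 + 7·-2 + 9·3 + 16·1 + 9·3 + 11·1 + 13·-1.

108 72 96
88 119 80
66 92 84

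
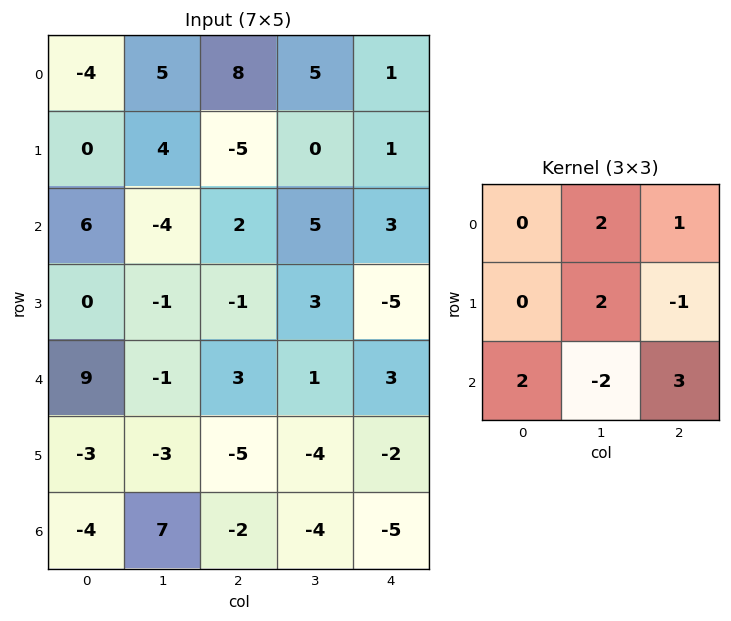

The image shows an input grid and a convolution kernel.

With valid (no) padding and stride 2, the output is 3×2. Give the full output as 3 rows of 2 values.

Output[0,0]: The receptive field on the input at this output position is [-4 5 8 / 0 4 -5 / 6 -4 2]. Elementwise product with the kernel and sum: 5·2 + 8·1 + 4·2 + -5·-1 + 6·2 + -4·-2 + 2·3.

57 13
22 37
-28 -12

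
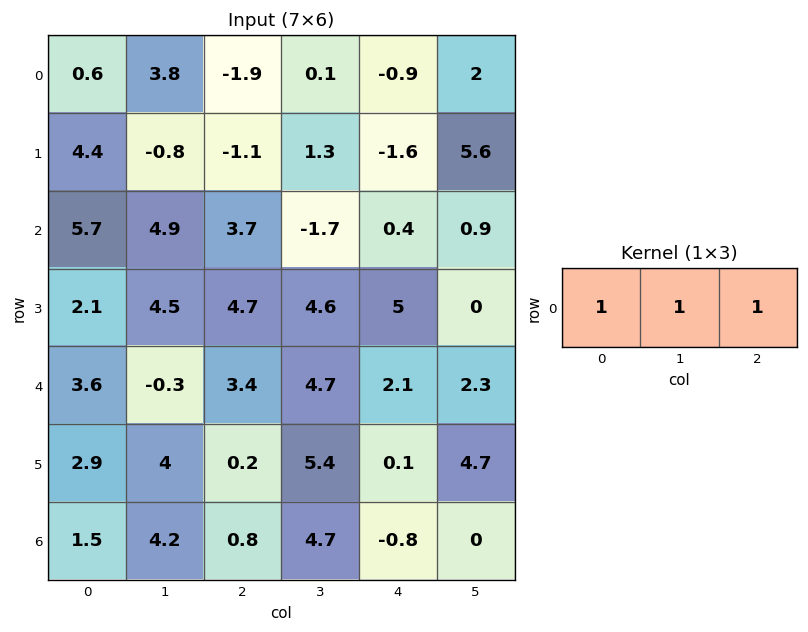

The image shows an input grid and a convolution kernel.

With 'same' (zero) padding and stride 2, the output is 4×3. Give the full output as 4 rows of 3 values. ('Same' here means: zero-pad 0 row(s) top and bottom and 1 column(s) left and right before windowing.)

4.4 2 1.2
10.6 6.9 -0.4
3.3 7.8 9.1
5.7 9.7 3.9

Output[0,0]: The receptive field on the zero-padded input at this output position is [0 0.6 3.8]. Elementwise product with the kernel and sum: 0·1 + 0.6·1 + 3.8·1.
Output[0,1]: The receptive field on the zero-padded input at this output position is [3.8 -1.9 0.1]. Elementwise product with the kernel and sum: 3.8·1 + -1.9·1 + 0.1·1.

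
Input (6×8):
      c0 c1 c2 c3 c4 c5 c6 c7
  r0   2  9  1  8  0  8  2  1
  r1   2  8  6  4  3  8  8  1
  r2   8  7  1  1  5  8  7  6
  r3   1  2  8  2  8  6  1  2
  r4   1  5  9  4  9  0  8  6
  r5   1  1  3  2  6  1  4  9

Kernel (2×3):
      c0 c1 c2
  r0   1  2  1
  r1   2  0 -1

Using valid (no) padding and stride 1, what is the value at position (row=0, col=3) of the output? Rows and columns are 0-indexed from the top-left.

16

The receptive field on the input at this output position is [8 0 8 / 4 3 8]. Elementwise product with the kernel and sum: 8·1 + 0·2 + 8·1 + 4·2 + 8·-1.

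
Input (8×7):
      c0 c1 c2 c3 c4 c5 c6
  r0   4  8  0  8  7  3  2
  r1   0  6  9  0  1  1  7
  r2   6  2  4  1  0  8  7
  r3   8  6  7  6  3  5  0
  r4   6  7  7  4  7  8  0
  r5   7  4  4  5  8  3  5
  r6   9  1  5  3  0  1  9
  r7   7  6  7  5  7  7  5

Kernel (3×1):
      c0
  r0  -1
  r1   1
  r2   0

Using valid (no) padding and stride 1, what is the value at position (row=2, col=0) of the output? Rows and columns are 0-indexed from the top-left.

2

The receptive field on the input at this output position is [6 / 8 / 6]. Elementwise product with the kernel and sum: 6·-1 + 8·1.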